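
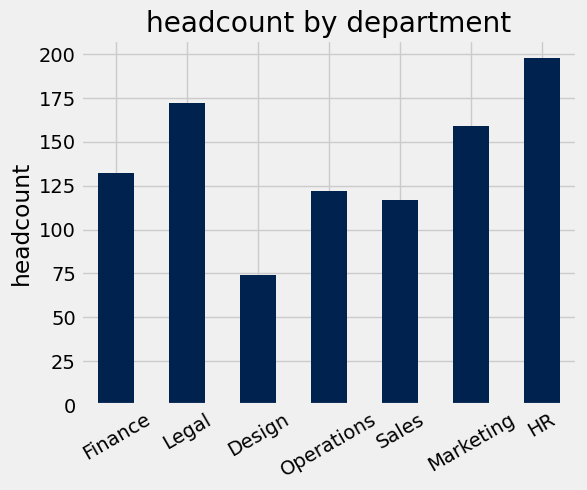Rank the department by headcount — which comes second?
Top 3: HR ≈ 200, Legal ≈ 180, Marketing ≈ 160.

Legal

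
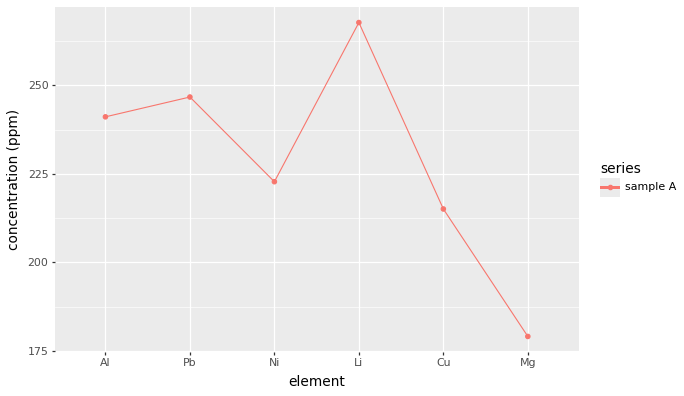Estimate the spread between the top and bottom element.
≈ 90

Max Li ≈ 270, min Mg ≈ 180; range ≈ 90.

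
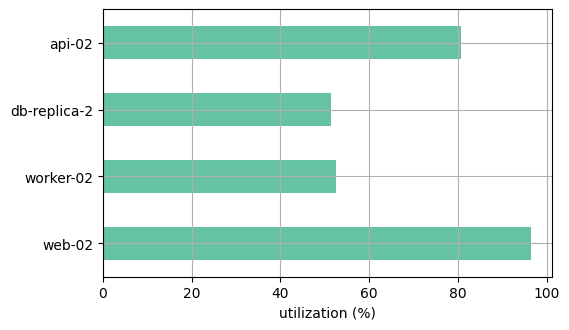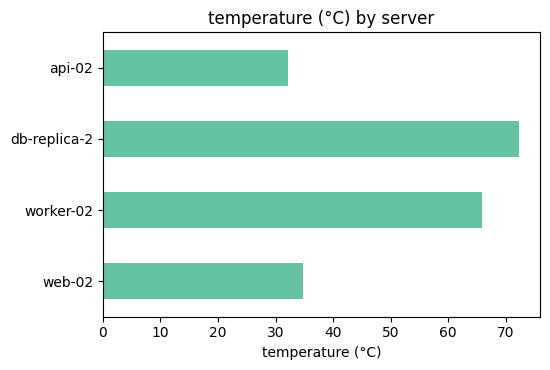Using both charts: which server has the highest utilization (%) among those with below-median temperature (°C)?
web-02

Chart 2 median temperature (°C) ≈ 50; below-median servers: web-02, api-02. Among those, web-02 has the highest utilization (%) (≈ 100).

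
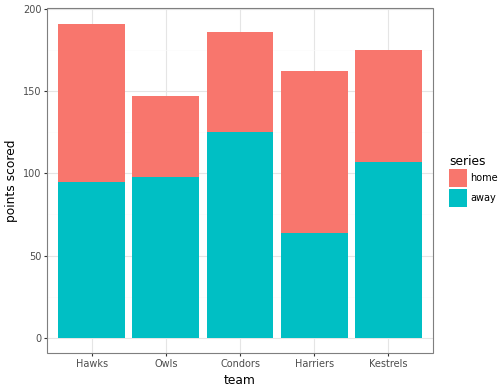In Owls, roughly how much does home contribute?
home top ≈ 140, bottom ≈ 100; segment ≈ 40.

≈ 40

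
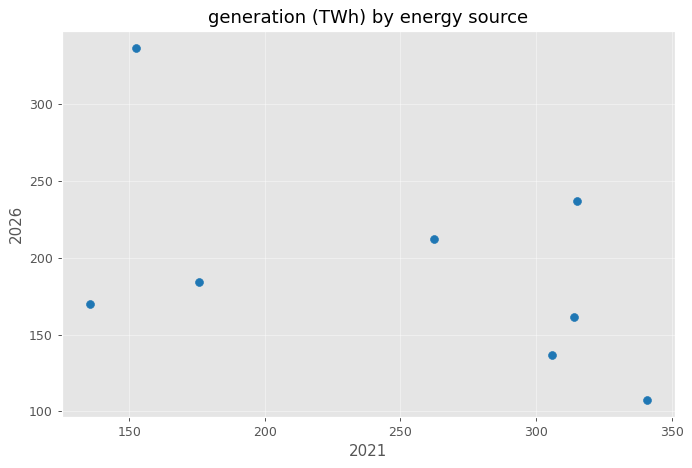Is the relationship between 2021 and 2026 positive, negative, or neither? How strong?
Points are negatively correlated; moderate (|r| ≈ 0.5).

negative, moderate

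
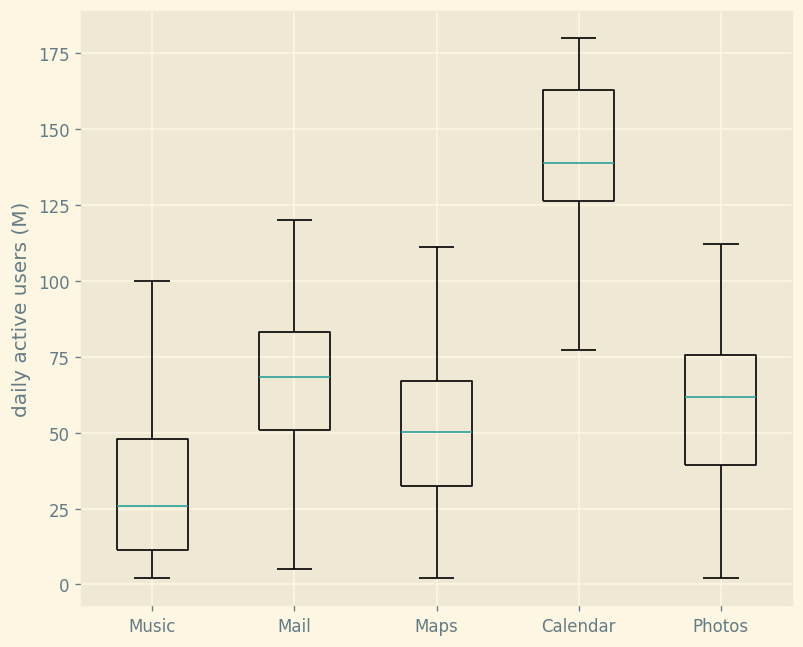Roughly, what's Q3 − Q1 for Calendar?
≈ 40

Q3 ≈ 160, Q1 ≈ 120; IQR ≈ 40.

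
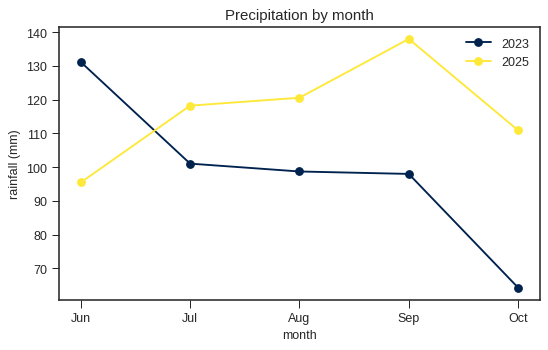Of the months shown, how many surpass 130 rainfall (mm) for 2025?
Above 130: Sep.

1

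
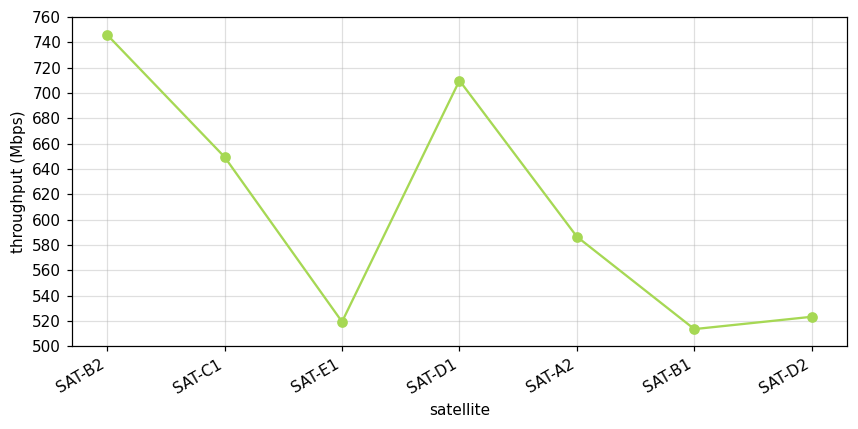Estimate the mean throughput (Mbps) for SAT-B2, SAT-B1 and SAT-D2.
≈ 593

(740 + 520 + 520) / 3 ≈ 593.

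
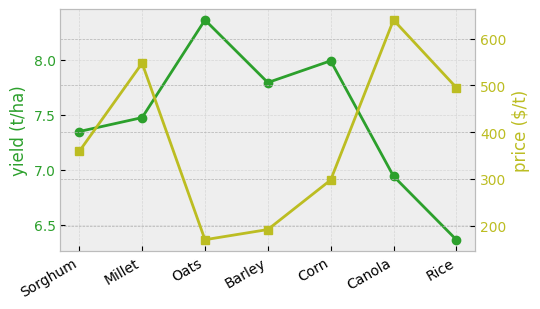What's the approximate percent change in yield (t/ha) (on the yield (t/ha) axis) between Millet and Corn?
≈ +8.1%

Millet ≈ 7.4, Corn ≈ 8.0; (8.0 − 7.4) / 7.4 ≈ +8.1%.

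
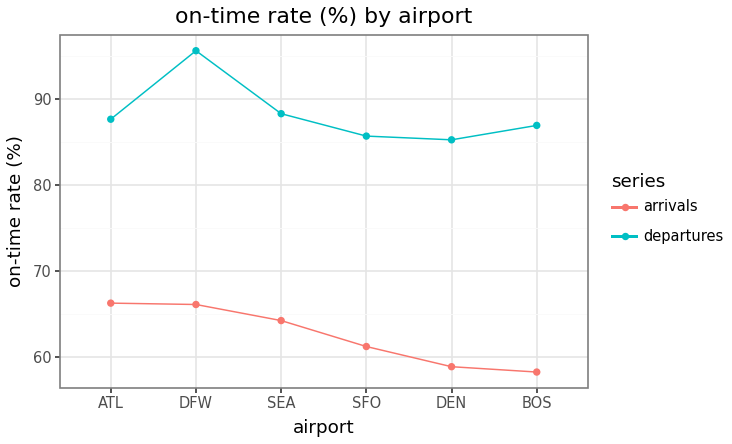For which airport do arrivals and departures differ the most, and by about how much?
DFW: arrivals ≈ 65, departures ≈ 95 → gap ≈ 30. Next-largest (BOS) is only ≈ 25.

DFW, ≈ 30 %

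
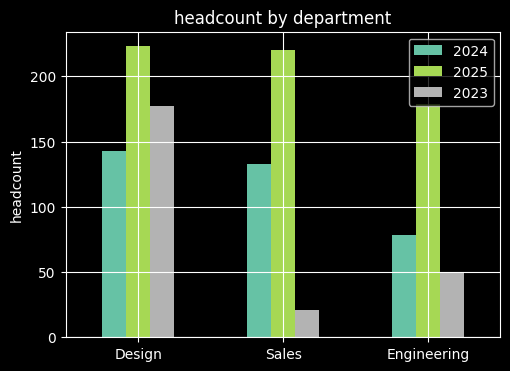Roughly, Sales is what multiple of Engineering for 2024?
≈ 1.75×

Sales ≈ 140, Engineering ≈ 80; 140/80 ≈ 1.75.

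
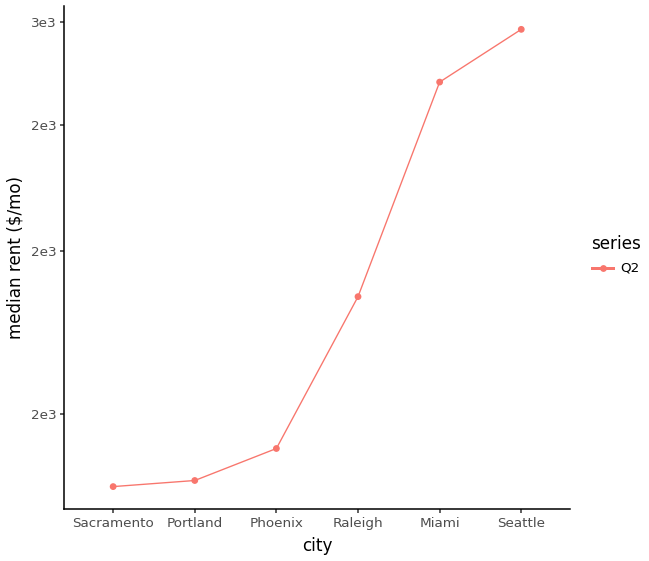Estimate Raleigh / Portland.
Raleigh ≈ 1800, Portland ≈ 1400; 1800/1400 ≈ 1.29.

≈ 1.29×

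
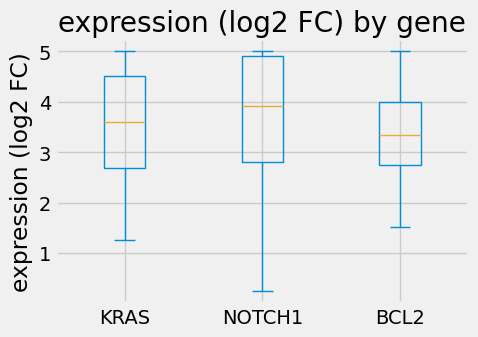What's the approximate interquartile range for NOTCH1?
Q3 ≈ 4.90, Q1 ≈ 2.80; IQR ≈ 2.10.

≈ 2.10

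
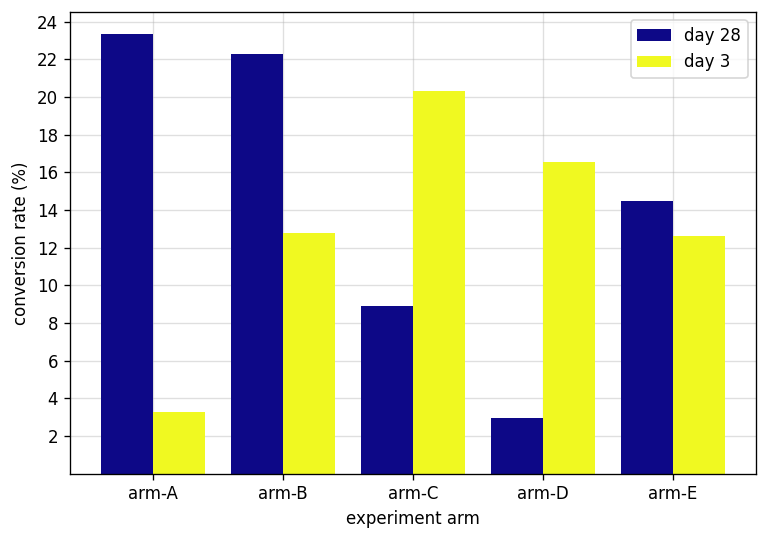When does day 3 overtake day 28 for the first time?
arm-B: day 3 ≈ 12 vs day 28 ≈ 22 (not yet); arm-C: day 3 ≈ 20 vs day 28 ≈ 8 (first crossover).

arm-C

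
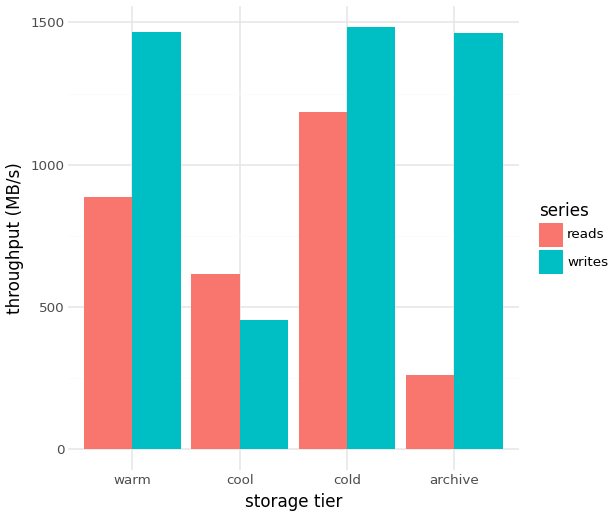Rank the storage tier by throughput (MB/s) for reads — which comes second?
Top 3 for reads: cold ≈ 1200, warm ≈ 800, cool ≈ 600.

warm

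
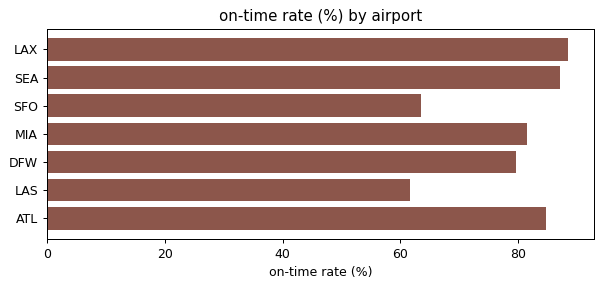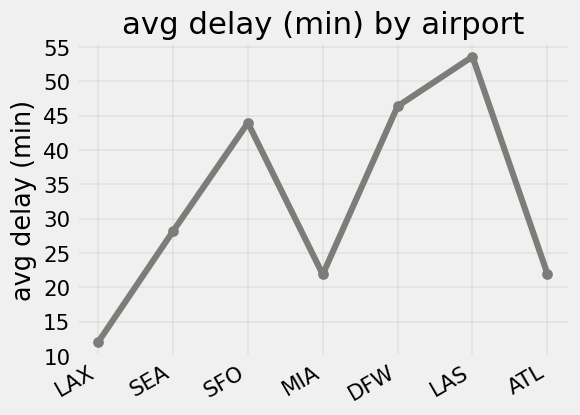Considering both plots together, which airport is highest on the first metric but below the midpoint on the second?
Chart 2 median avg delay (min) ≈ 30; below-median airports: LAX, MIA, ATL. Among those, LAX has the highest on-time rate (%) (≈ 90).

LAX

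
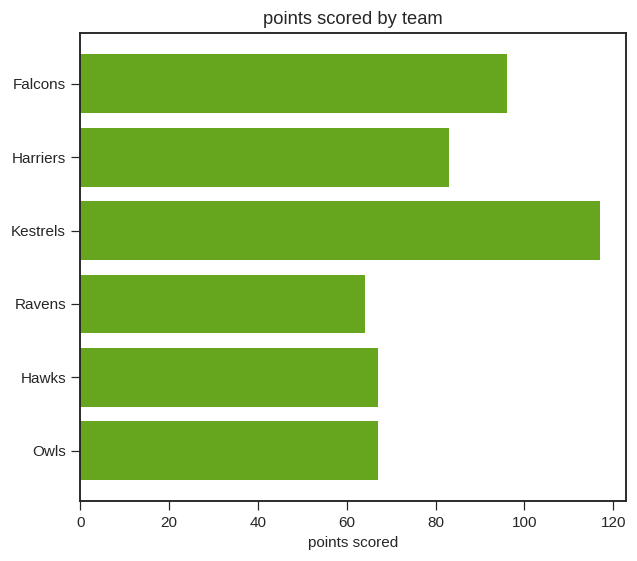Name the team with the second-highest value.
Top 3: Kestrels ≈ 120, Falcons ≈ 100, Harriers ≈ 80.

Falcons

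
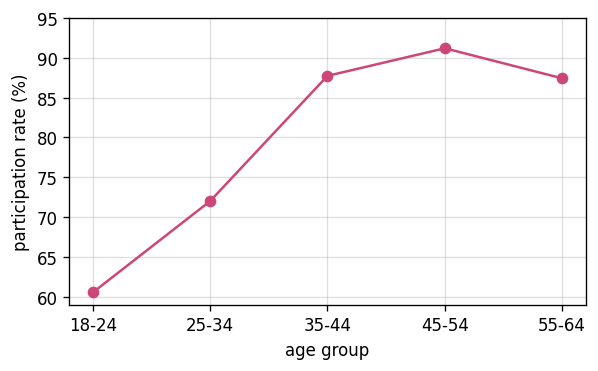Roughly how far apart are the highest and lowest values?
Max 45-54 ≈ 90, min 18-24 ≈ 60; range ≈ 30.

≈ 30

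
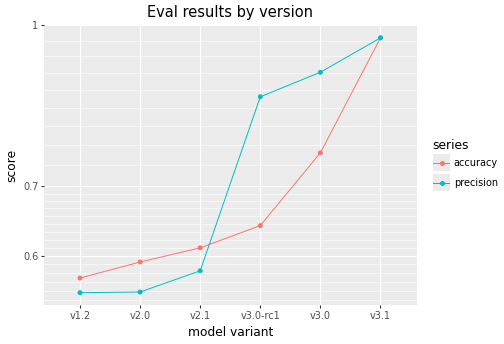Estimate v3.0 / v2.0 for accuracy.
v3.0 ≈ 0.75, v2.0 ≈ 0.60; 0.75/0.60 ≈ 1.25.

≈ 1.25×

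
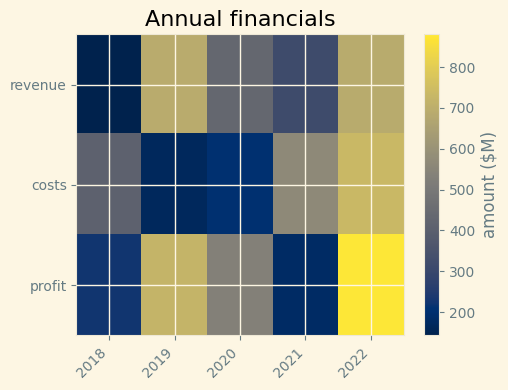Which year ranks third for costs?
2018

Top 4 for costs: 2022 ≈ 700, 2021 ≈ 600, 2018 ≈ 400, 2020 ≈ 200.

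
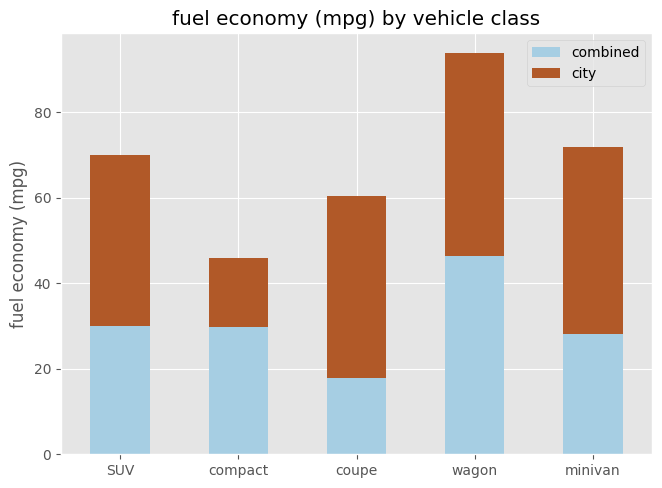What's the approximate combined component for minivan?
≈ 30

combined top ≈ 30, bottom ≈ 0; segment ≈ 30.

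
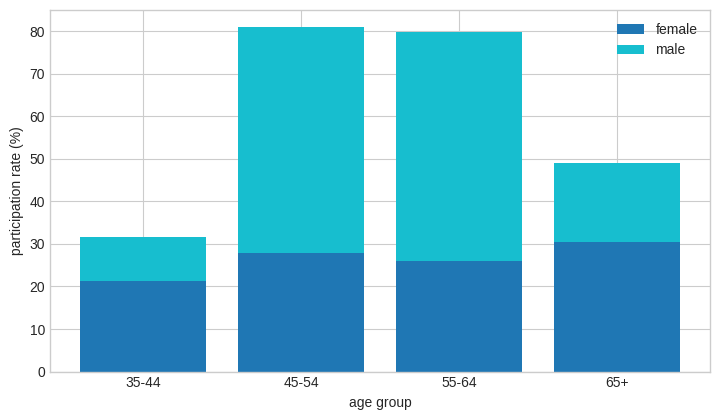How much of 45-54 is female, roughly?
female top ≈ 30, bottom ≈ 0; segment ≈ 30.

≈ 30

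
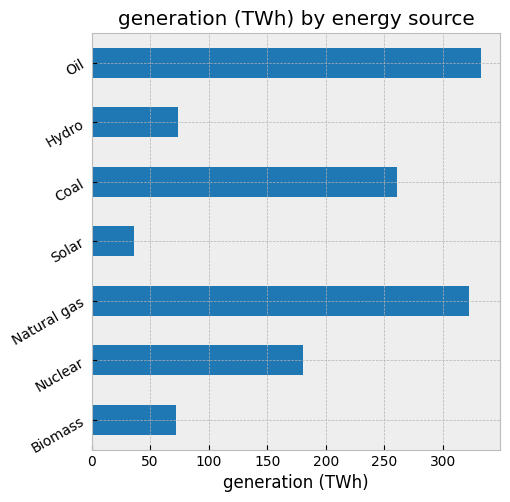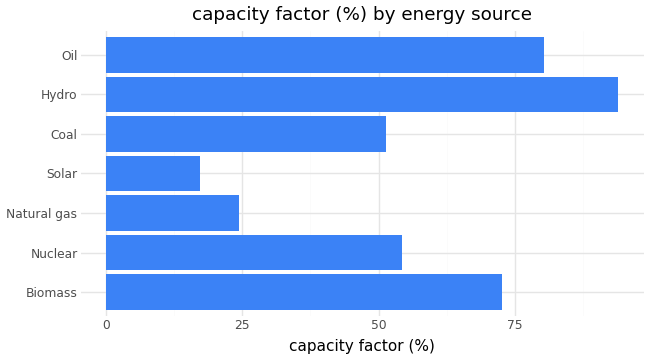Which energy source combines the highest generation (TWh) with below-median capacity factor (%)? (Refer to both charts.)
Chart 2 median capacity factor (%) ≈ 50; below-median energy sources: Natural gas, Solar, Coal. Among those, Natural gas has the highest generation (TWh) (≈ 300).

Natural gas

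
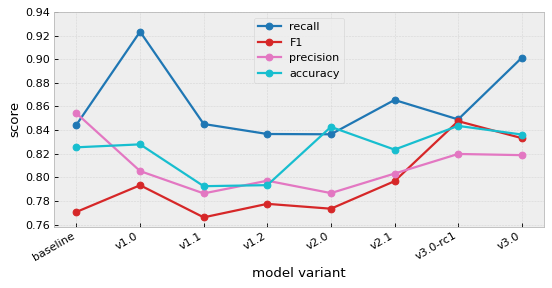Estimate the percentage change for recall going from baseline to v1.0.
baseline ≈ 0.84, v1.0 ≈ 0.92; (0.92 − 0.84) / 0.84 ≈ +9.5%.

≈ +9.5%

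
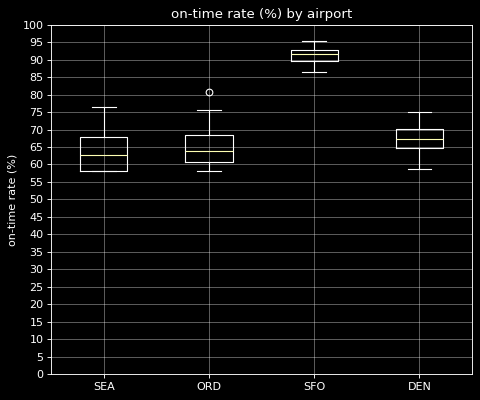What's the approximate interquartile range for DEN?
Q3 ≈ 70, Q1 ≈ 65; IQR ≈ 5.

≈ 5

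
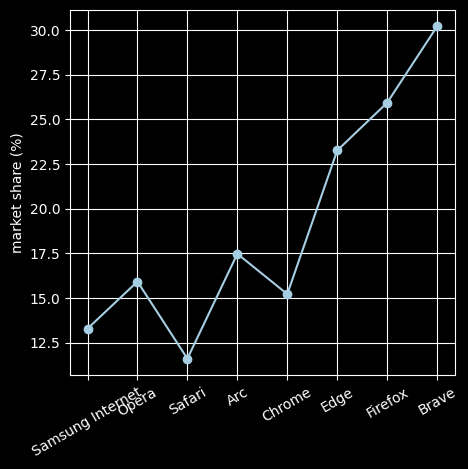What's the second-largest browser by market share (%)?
Top 3: Brave ≈ 30, Firefox ≈ 26, Edge ≈ 24.

Firefox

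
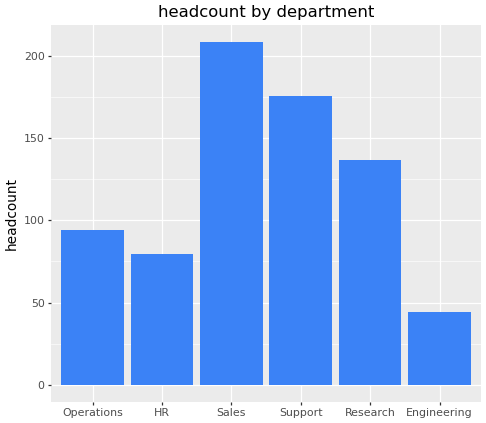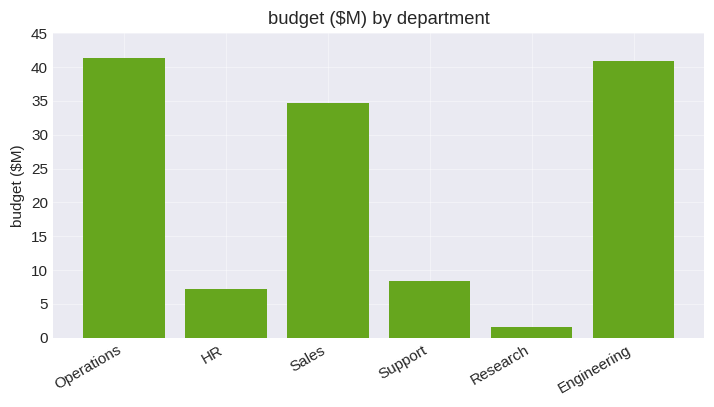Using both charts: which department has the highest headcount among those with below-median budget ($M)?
Support

Chart 2 median budget ($M) ≈ 20; below-median departments: HR, Support, Research. Among those, Support has the highest headcount (≈ 180).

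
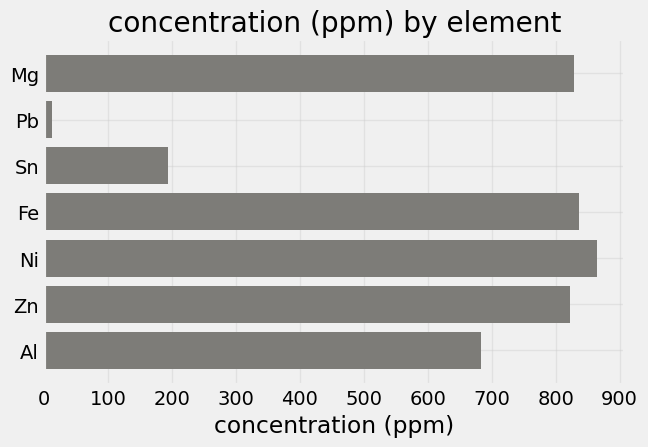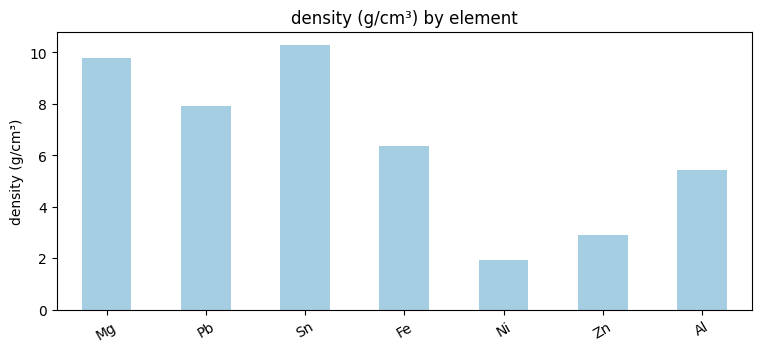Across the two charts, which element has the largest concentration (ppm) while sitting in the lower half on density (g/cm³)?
Chart 2 median density (g/cm³) ≈ 6; below-median elements: Ni, Zn, Al. Among those, Ni has the highest concentration (ppm) (≈ 900).

Ni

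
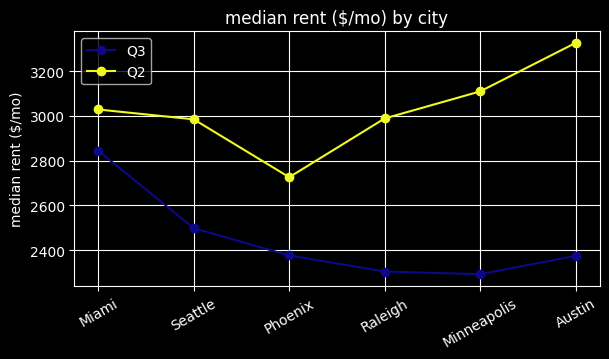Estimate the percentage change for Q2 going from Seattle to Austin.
≈ +10%

Seattle ≈ 3000, Austin ≈ 3300; (3300 − 3000) / 3000 ≈ +10%.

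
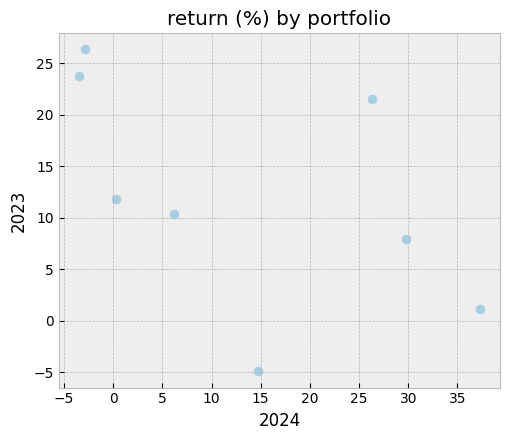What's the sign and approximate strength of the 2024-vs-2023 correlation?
Points are negatively correlated; moderate (|r| ≈ 0.5).

negative, moderate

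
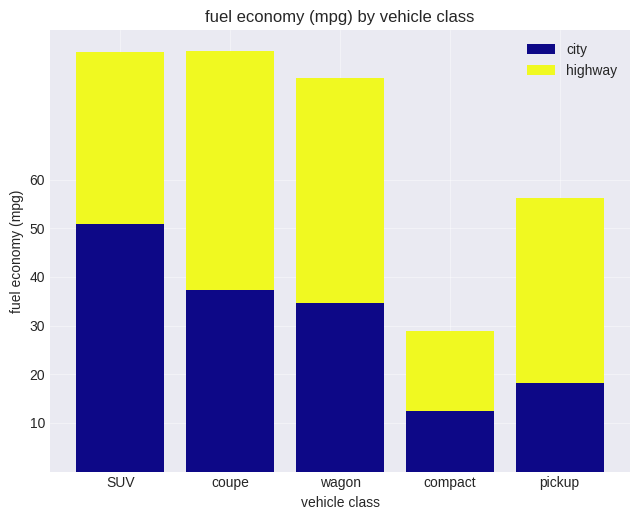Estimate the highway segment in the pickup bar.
highway top ≈ 60, bottom ≈ 20; segment ≈ 40.

≈ 40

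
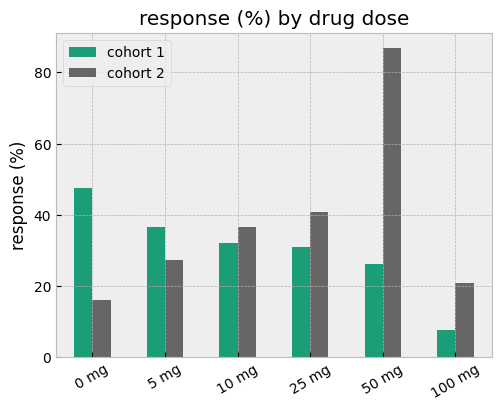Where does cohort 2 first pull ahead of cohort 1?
10 mg

5 mg: cohort 2 ≈ 30 vs cohort 1 ≈ 40 (not yet); 10 mg: cohort 2 ≈ 40 vs cohort 1 ≈ 30 (first crossover).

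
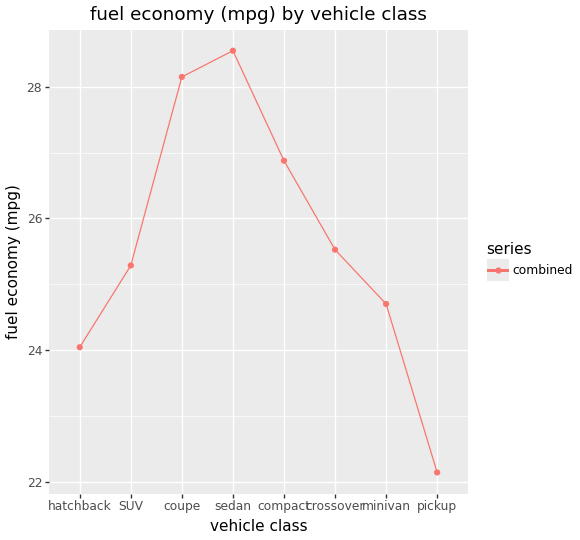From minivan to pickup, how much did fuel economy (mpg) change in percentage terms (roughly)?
≈ -12%

minivan ≈ 25, pickup ≈ 22; (22 − 25) / 25 ≈ -12%.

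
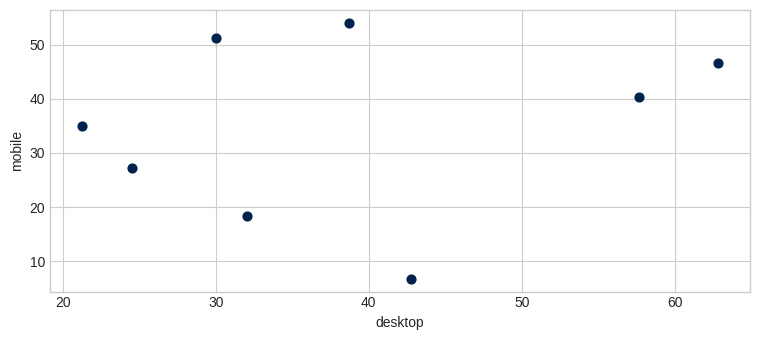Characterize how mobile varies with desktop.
no clear correlation

Points are roughly uncorrelated; weak (|r| ≈ 0.2).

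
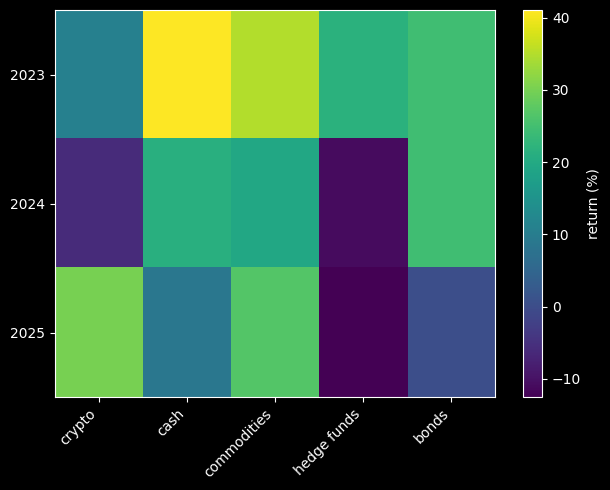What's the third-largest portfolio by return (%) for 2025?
Top 4 for 2025: crypto ≈ 30, commodities ≈ 25, cash ≈ 10, bonds ≈ 0.

cash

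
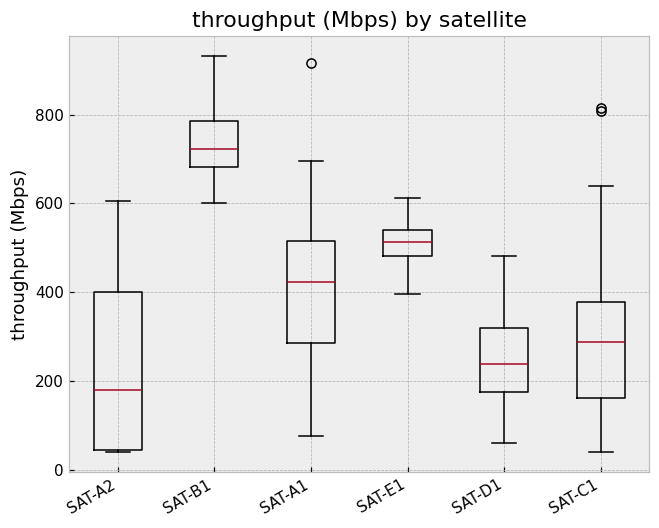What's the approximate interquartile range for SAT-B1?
≈ 100

Q3 ≈ 800, Q1 ≈ 700; IQR ≈ 100.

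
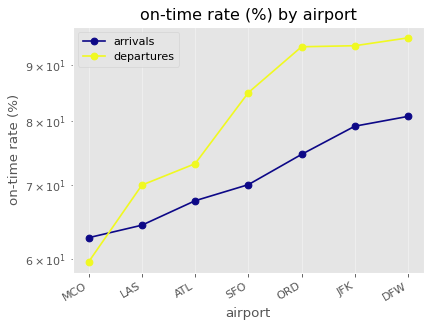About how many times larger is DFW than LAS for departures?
DFW ≈ 95, LAS ≈ 70; 95/70 ≈ 1.36.

≈ 1.36×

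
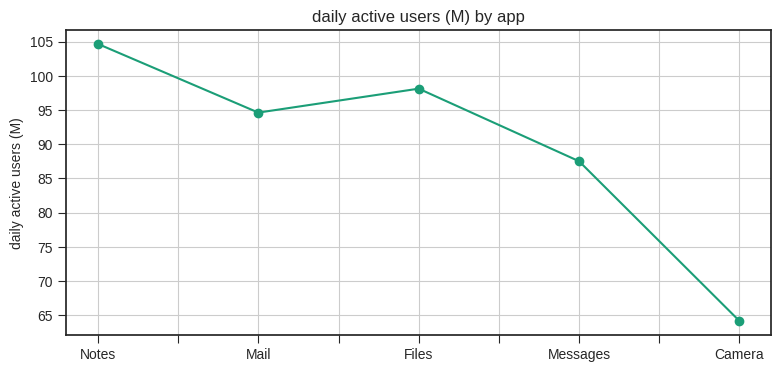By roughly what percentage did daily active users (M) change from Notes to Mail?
Notes ≈ 105, Mail ≈ 95; (95 − 105) / 105 ≈ -9.5%.

≈ -9.5%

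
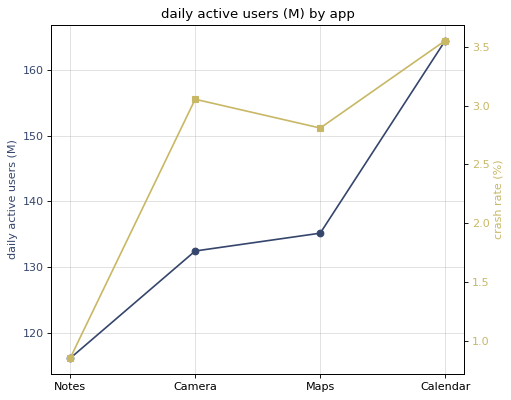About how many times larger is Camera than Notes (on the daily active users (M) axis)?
Camera ≈ 130, Notes ≈ 115; 130/115 ≈ 1.13.

≈ 1.13×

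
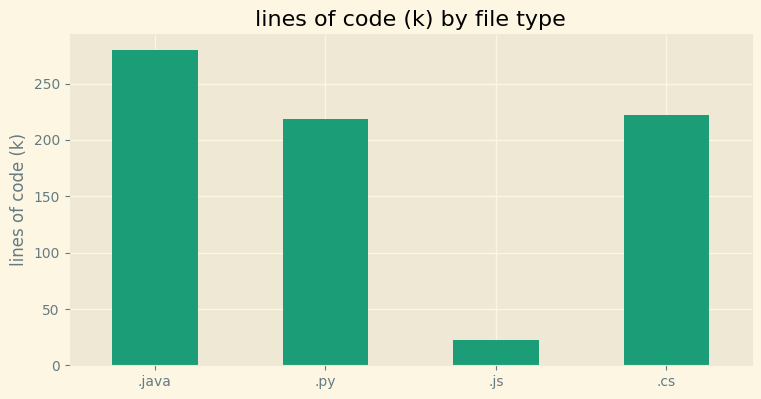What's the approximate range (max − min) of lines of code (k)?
≈ 250

Max .java ≈ 275, min .js ≈ 25; range ≈ 250.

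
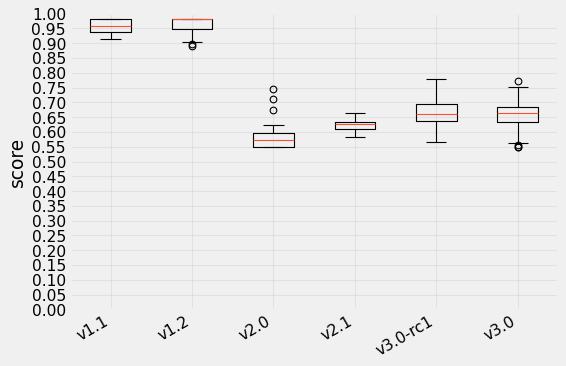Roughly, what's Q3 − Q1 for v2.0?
≈ 0.05

Q3 ≈ 0.60, Q1 ≈ 0.55; IQR ≈ 0.05.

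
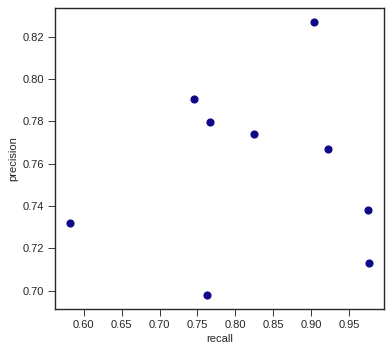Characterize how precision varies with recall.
Points are roughly uncorrelated; weak (|r| ≈ 0.1).

no clear correlation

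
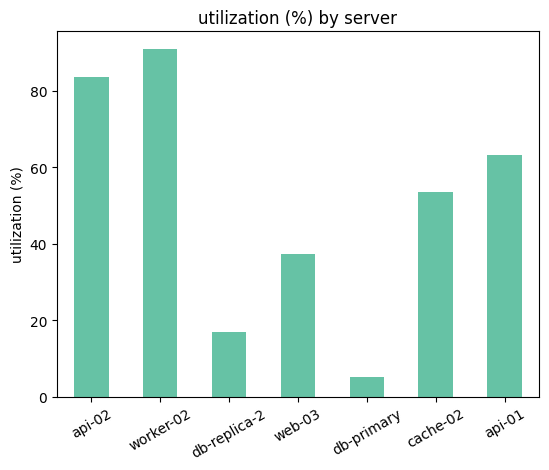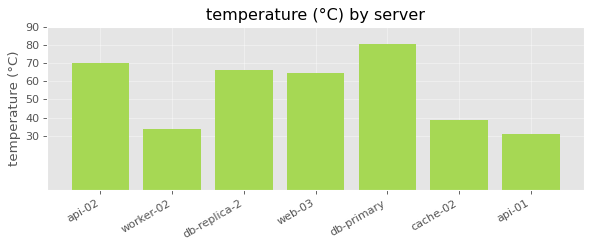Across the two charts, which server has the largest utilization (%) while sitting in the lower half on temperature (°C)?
Chart 2 median temperature (°C) ≈ 60; below-median servers: worker-02, cache-02, api-01. Among those, worker-02 has the highest utilization (%) (≈ 90).

worker-02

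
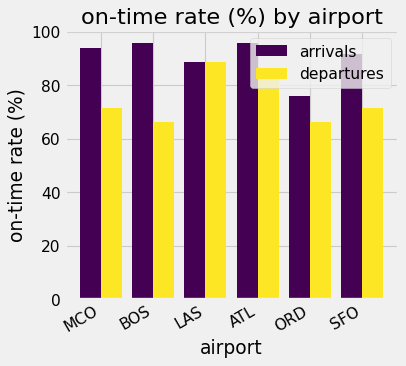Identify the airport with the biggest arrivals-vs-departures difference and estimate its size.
BOS, ≈ 30 %

BOS: arrivals ≈ 100, departures ≈ 70 → gap ≈ 30. Next-largest (MCO) is only ≈ 20.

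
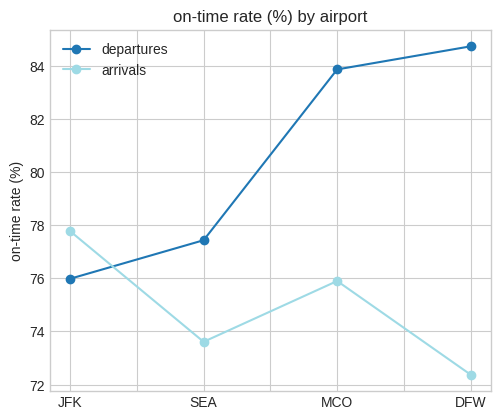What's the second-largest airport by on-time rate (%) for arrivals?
Top 3 for arrivals: JFK ≈ 78, MCO ≈ 76, SEA ≈ 74.

MCO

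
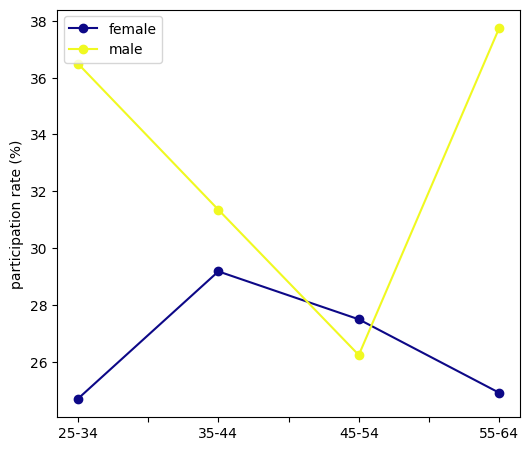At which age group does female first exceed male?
35-44: female ≈ 30 vs male ≈ 32 (not yet); 45-54: female ≈ 28 vs male ≈ 26 (first crossover).

45-54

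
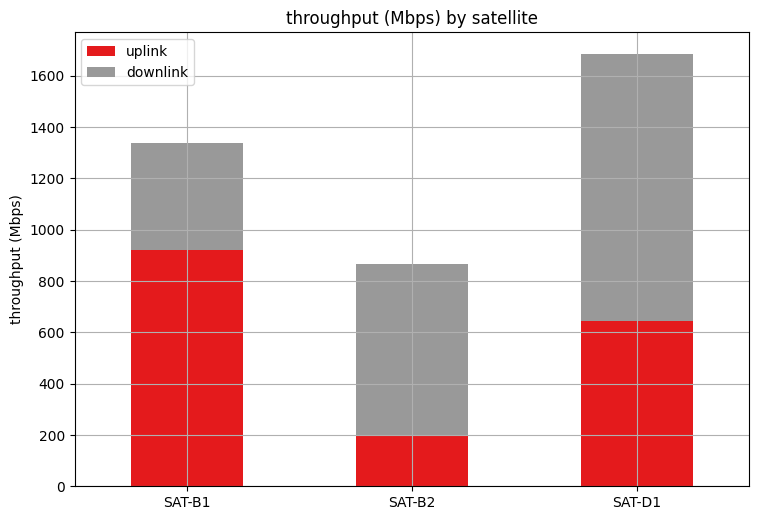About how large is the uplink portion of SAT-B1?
≈ 1000

uplink top ≈ 1000, bottom ≈ 0; segment ≈ 1000.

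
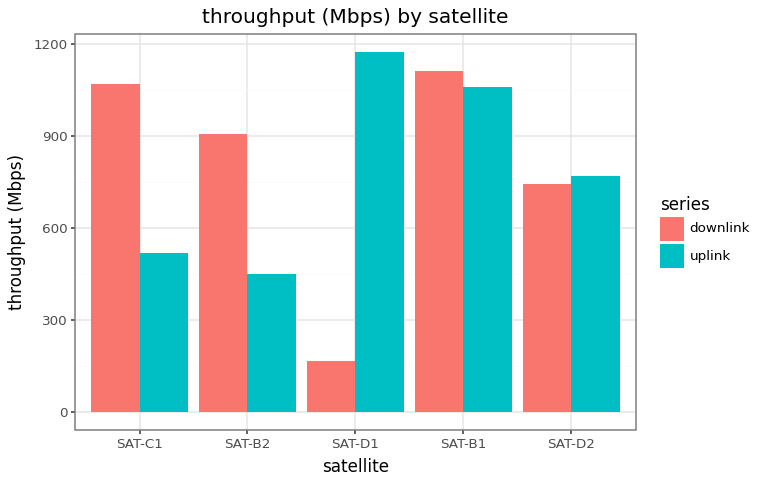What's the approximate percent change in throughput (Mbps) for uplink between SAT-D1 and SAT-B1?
SAT-D1 ≈ 1200, SAT-B1 ≈ 1100; (1100 − 1200) / 1200 ≈ -8.3%.

≈ -8.3%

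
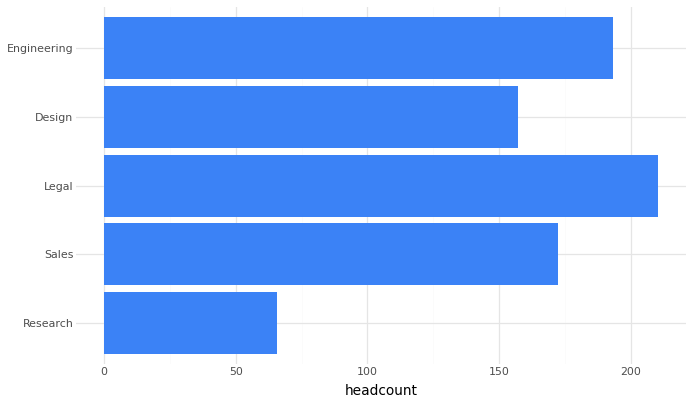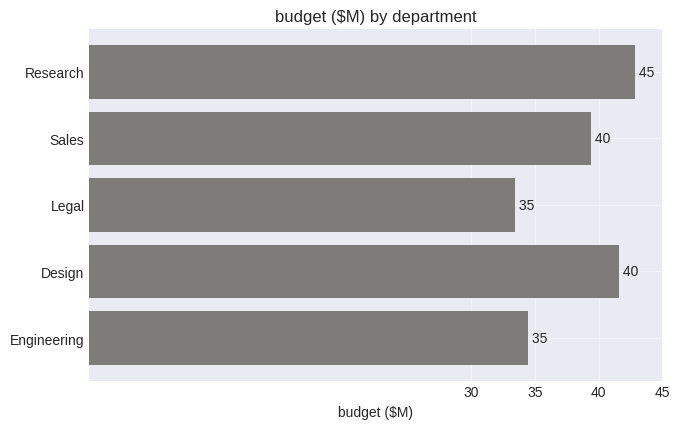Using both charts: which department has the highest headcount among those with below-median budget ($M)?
Chart 2 median budget ($M) ≈ 40; below-median departments: Legal, Engineering. Among those, Legal has the highest headcount (≈ 220).

Legal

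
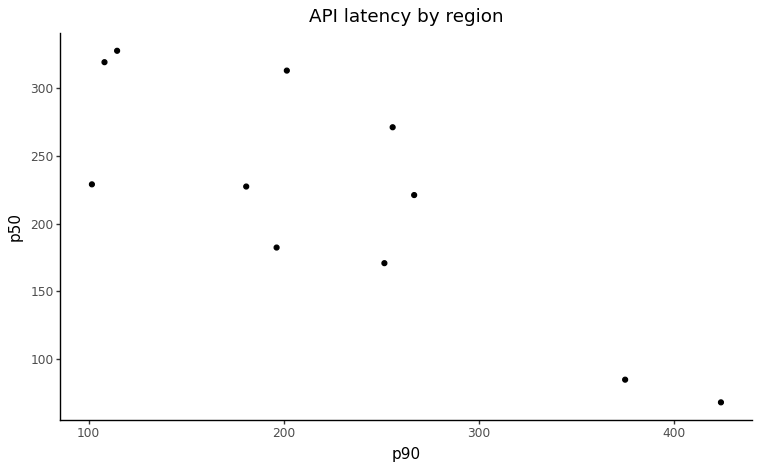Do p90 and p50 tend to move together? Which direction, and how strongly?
negative, strong

Points are negatively correlated; strong (|r| ≈ 0.8).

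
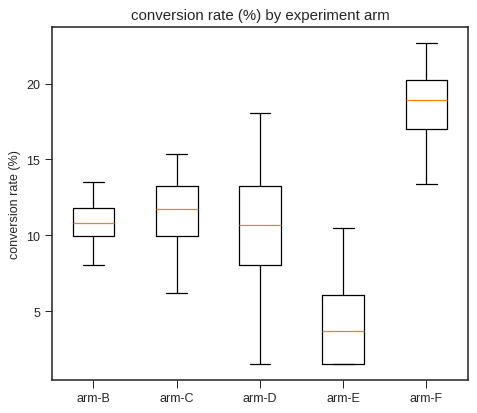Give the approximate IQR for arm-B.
Q3 ≈ 12, Q1 ≈ 10; IQR ≈ 2.

≈ 2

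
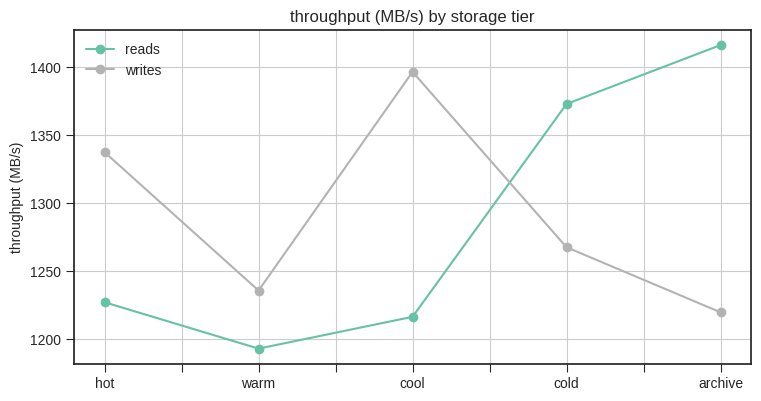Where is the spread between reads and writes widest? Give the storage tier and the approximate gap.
archive, ≈ 200 MB/s

archive: reads ≈ 1420, writes ≈ 1220 → gap ≈ 200. Next-largest (cool) is only ≈ 180.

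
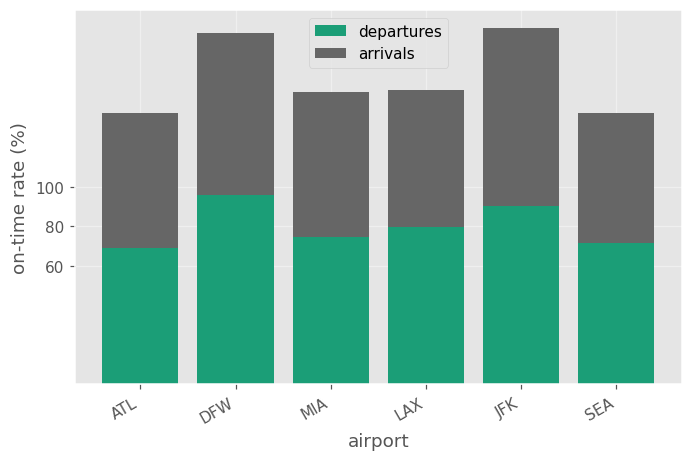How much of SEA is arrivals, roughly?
arrivals top ≈ 140, bottom ≈ 80; segment ≈ 60.

≈ 60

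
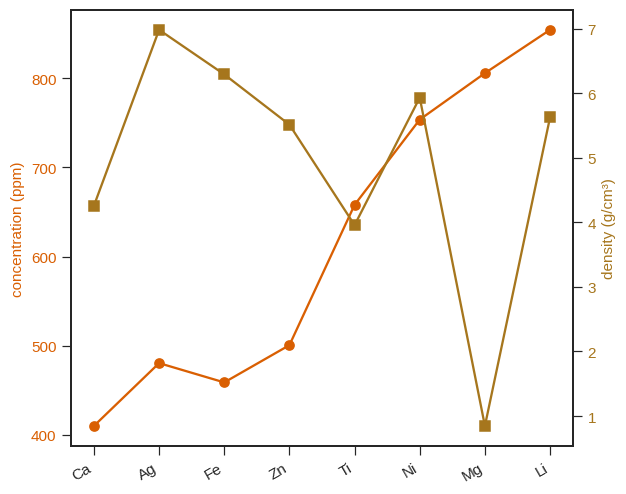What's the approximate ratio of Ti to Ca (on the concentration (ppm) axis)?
≈ 1.62×

Ti ≈ 650, Ca ≈ 400; 650/400 ≈ 1.62.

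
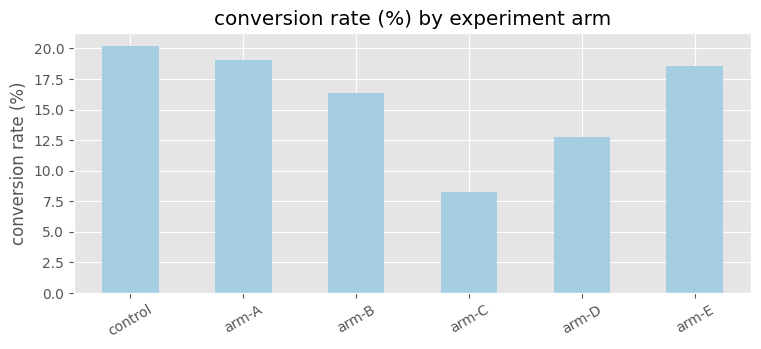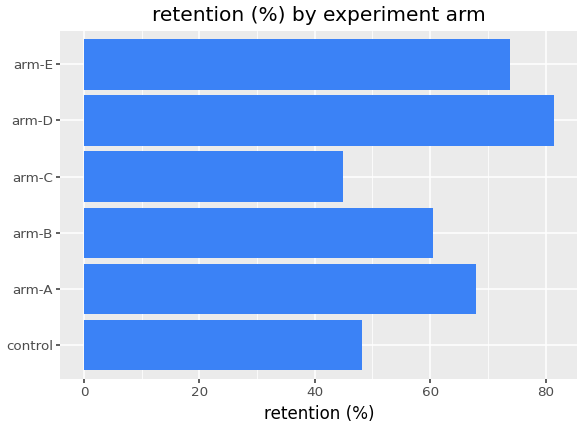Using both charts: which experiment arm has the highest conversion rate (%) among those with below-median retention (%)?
Chart 2 median retention (%) ≈ 60; below-median experiment arms: control, arm-B, arm-C. Among those, control has the highest conversion rate (%) (≈ 20).

control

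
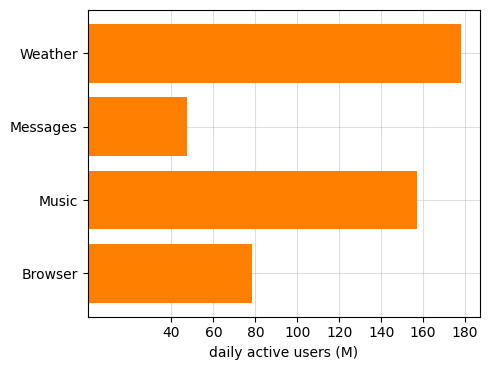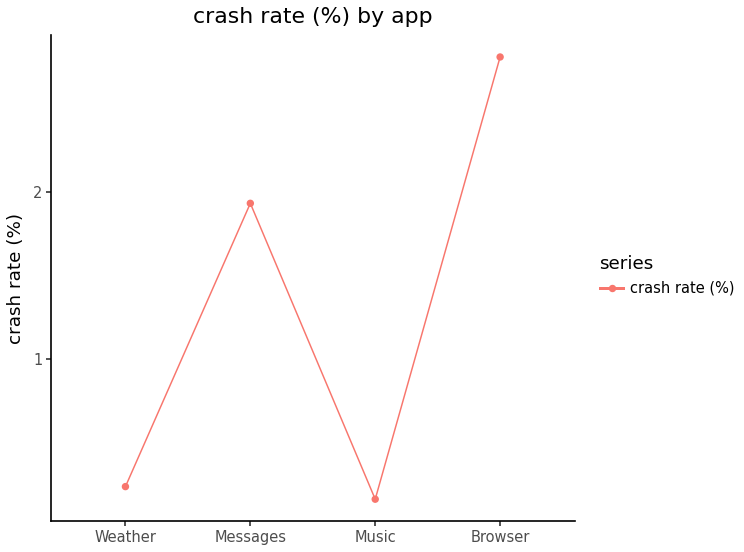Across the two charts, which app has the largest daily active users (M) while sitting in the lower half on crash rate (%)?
Chart 2 median crash rate (%) ≈ 1; below-median apps: Weather, Music. Among those, Weather has the highest daily active users (M) (≈ 180).

Weather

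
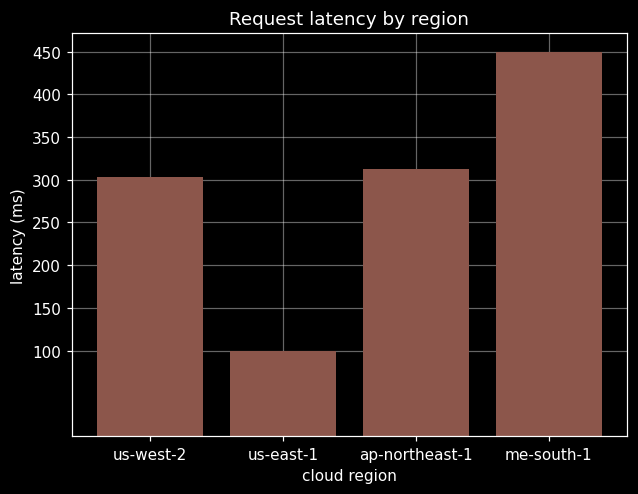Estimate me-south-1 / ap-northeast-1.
≈ 1.5×

me-south-1 ≈ 450, ap-northeast-1 ≈ 300; 450/300 ≈ 1.5.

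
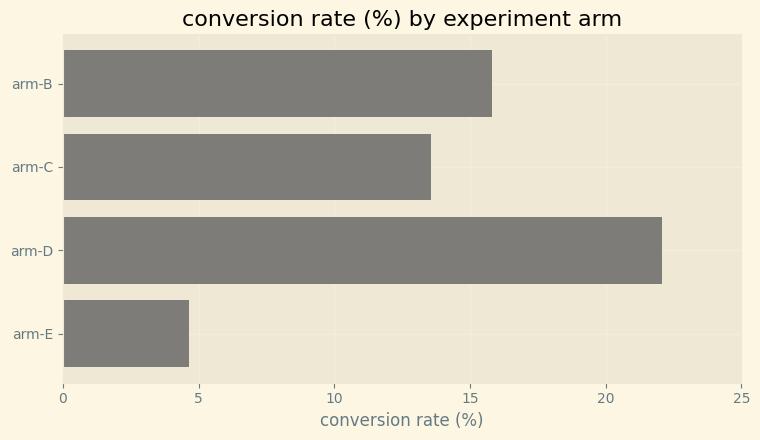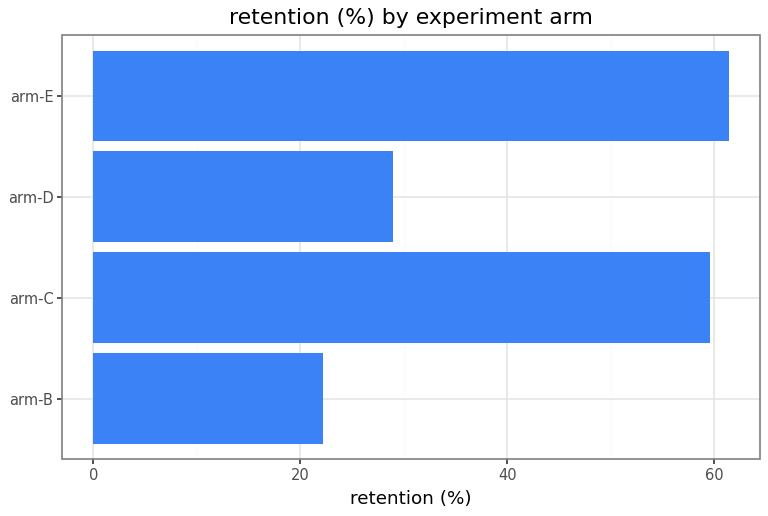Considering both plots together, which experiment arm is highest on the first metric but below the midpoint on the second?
arm-D

Chart 2 median retention (%) ≈ 40; below-median experiment arms: arm-B, arm-D. Among those, arm-D has the highest conversion rate (%) (≈ 20).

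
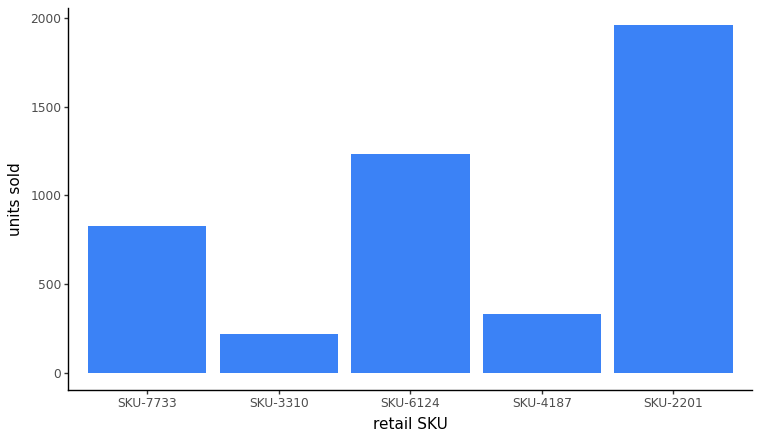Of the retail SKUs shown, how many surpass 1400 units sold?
1

Above 1400: SKU-2201.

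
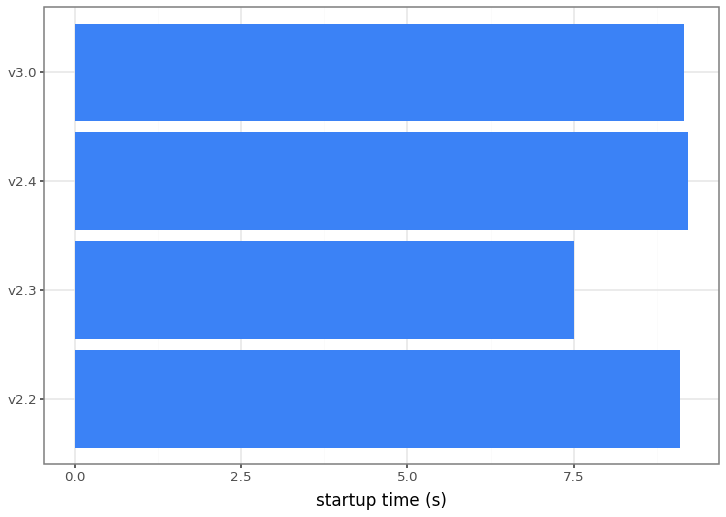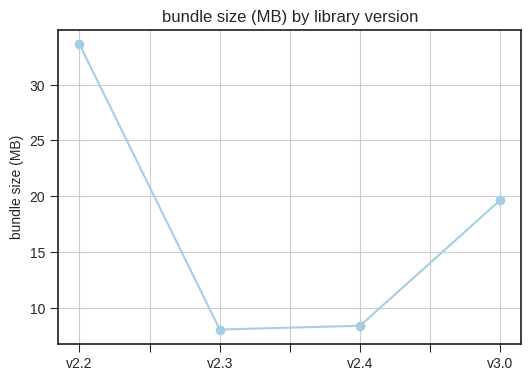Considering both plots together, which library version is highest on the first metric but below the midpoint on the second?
Chart 2 median bundle size (MB) ≈ 15; below-median library versions: v2.3, v2.4. Among those, v2.4 has the highest startup time (s) (≈ 9).

v2.4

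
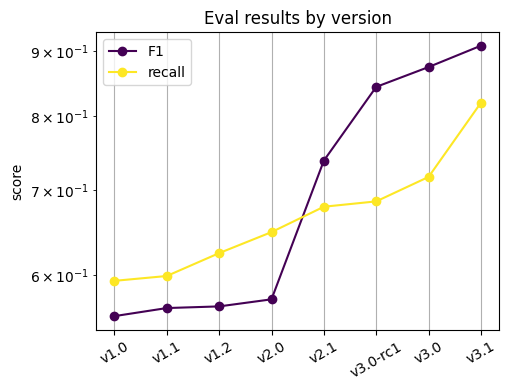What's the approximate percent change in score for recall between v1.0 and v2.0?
v1.0 ≈ 0.60, v2.0 ≈ 0.65; (0.65 − 0.60) / 0.60 ≈ +8.3%.

≈ +8.3%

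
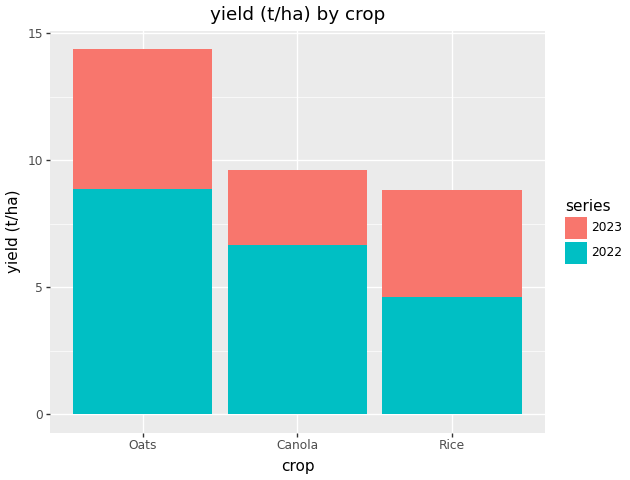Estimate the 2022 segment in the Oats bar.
2022 top ≈ 8, bottom ≈ 0; segment ≈ 8.

≈ 8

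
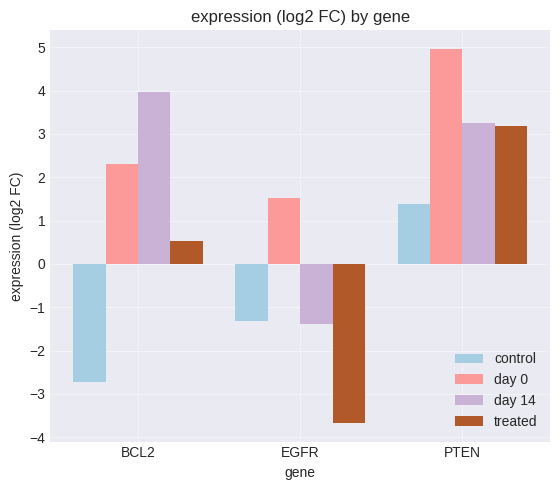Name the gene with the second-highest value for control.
EGFR

Top 3 for control: PTEN ≈ 1, EGFR ≈ -1, BCL2 ≈ -3.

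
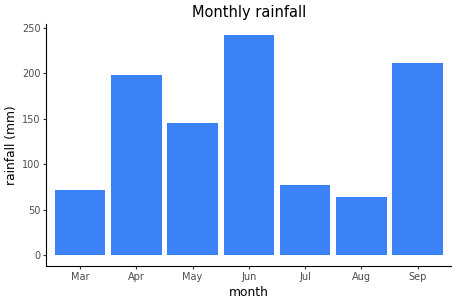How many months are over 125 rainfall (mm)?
4

Above 125: Apr, May, Jun, Sep.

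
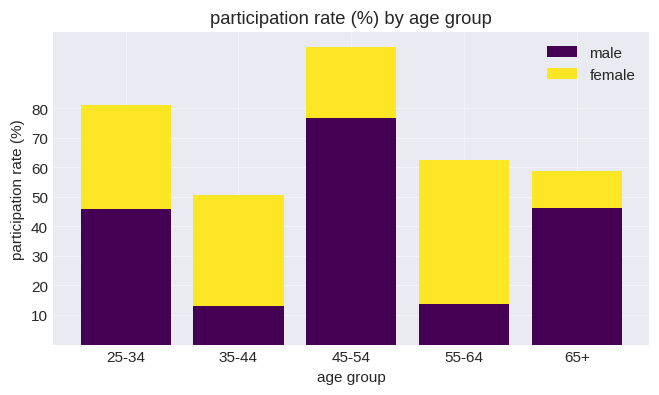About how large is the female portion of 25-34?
female top ≈ 80, bottom ≈ 50; segment ≈ 30.

≈ 30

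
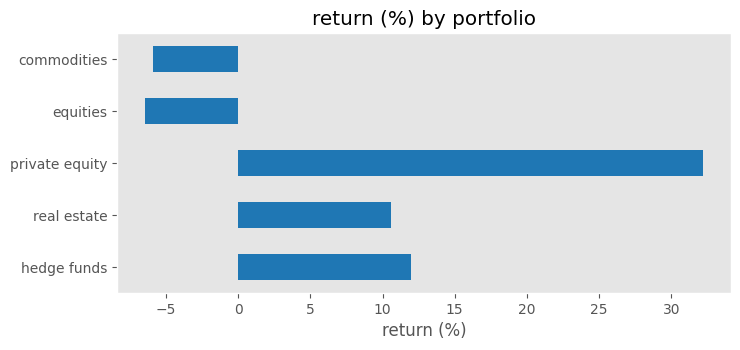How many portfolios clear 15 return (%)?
Above 15: private equity.

1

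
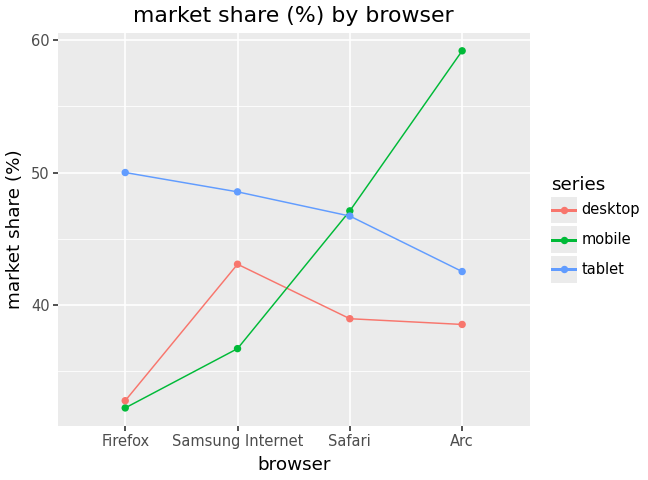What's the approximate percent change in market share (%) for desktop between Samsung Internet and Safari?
Samsung Internet ≈ 45, Safari ≈ 40; (40 − 45) / 45 ≈ -11.1%.

≈ -11.1%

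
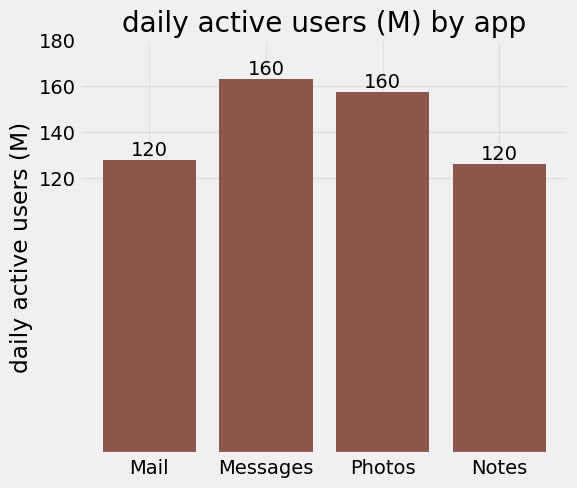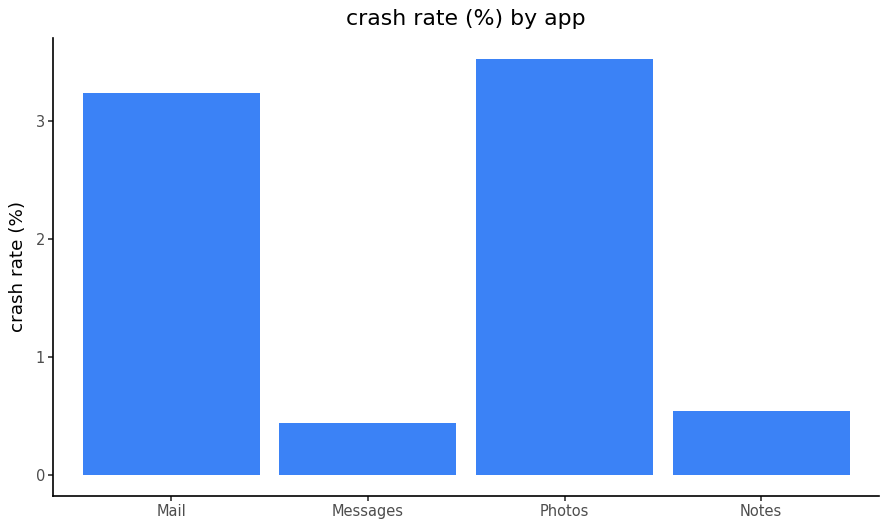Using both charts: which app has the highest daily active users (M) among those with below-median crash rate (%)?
Chart 2 median crash rate (%) ≈ 2; below-median apps: Messages, Notes. Among those, Messages has the highest daily active users (M) (≈ 160).

Messages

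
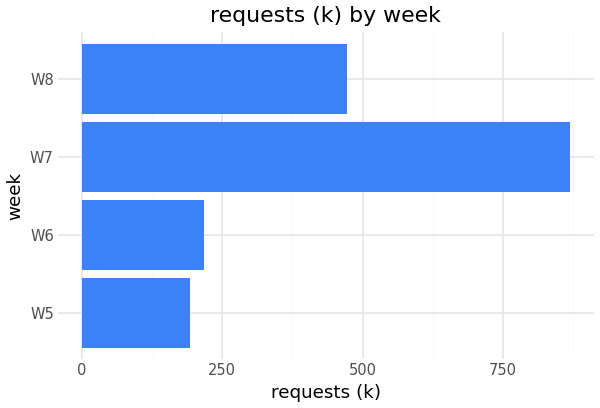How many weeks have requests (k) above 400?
Above 400: W7, W8.

2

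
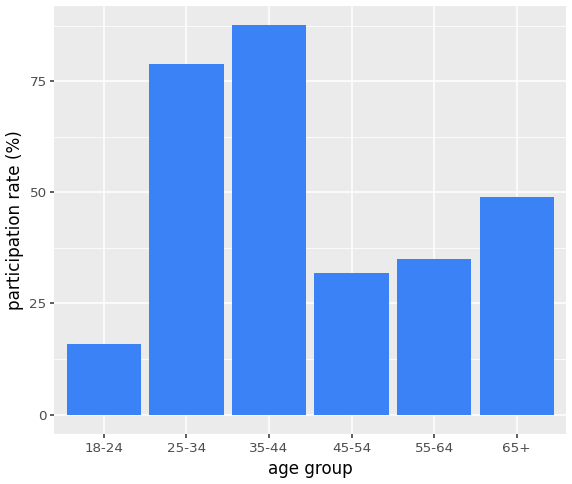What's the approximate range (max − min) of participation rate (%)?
≈ 70

Max 35-44 ≈ 90, min 18-24 ≈ 20; range ≈ 70.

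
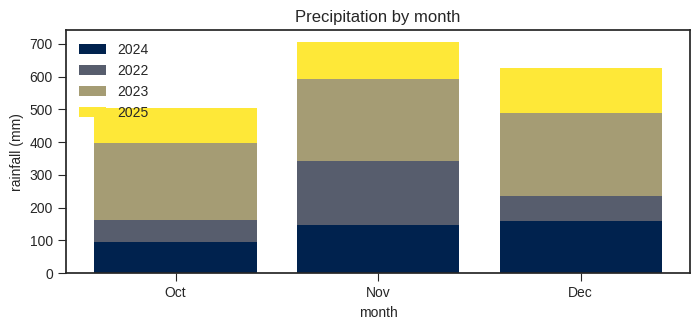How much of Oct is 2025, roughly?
≈ 100

2025 top ≈ 500, bottom ≈ 400; segment ≈ 100.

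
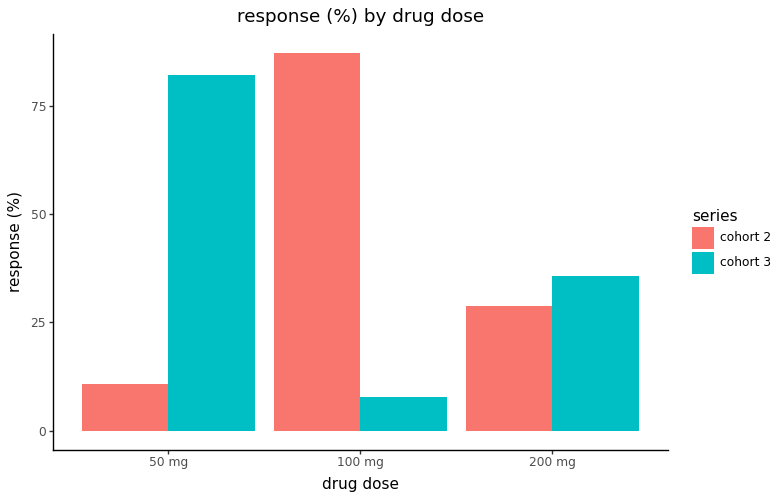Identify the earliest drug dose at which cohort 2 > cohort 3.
100 mg

50 mg: cohort 2 ≈ 10 vs cohort 3 ≈ 80 (not yet); 100 mg: cohort 2 ≈ 90 vs cohort 3 ≈ 10 (first crossover).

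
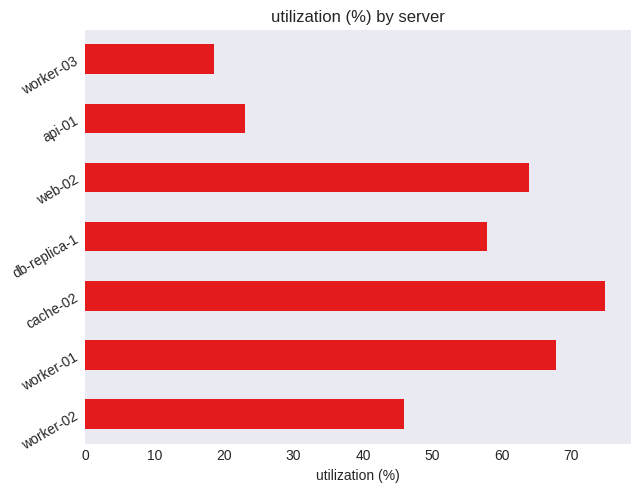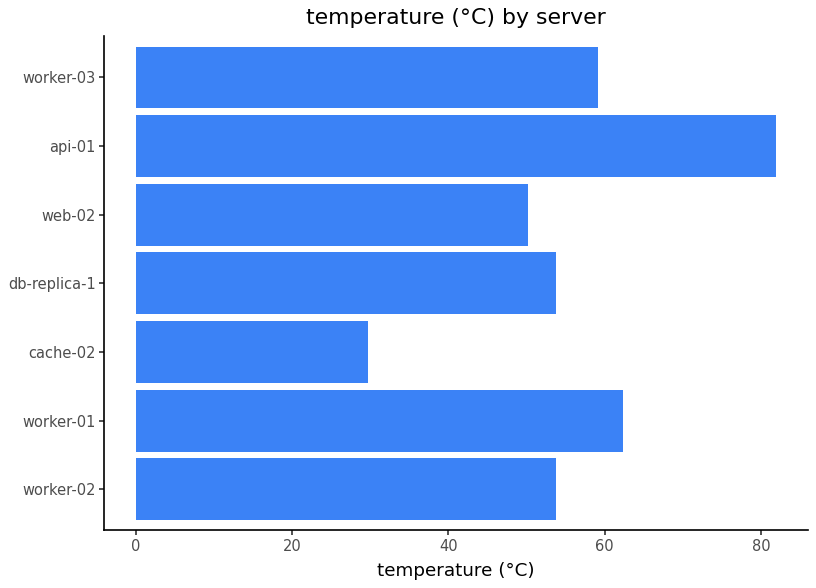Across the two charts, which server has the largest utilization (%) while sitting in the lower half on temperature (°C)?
cache-02

Chart 2 median temperature (°C) ≈ 50; below-median servers: worker-02, cache-02, web-02. Among those, cache-02 has the highest utilization (%) (≈ 70).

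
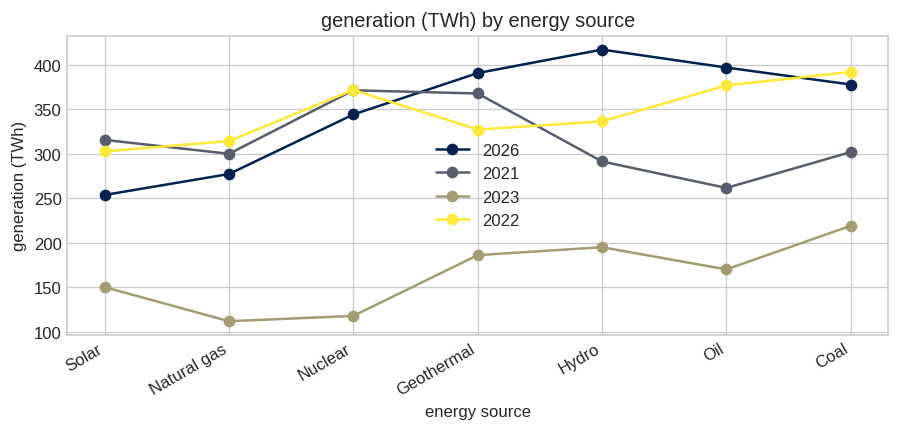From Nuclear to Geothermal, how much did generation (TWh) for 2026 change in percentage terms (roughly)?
≈ +14.3%

Nuclear ≈ 350, Geothermal ≈ 400; (400 − 350) / 350 ≈ +14.3%.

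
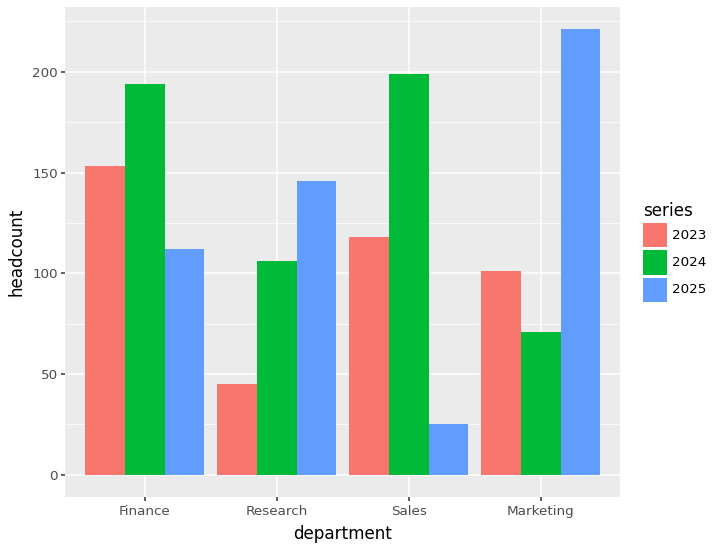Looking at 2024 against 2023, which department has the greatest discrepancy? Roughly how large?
Sales: 2024 ≈ 200, 2023 ≈ 120 → gap ≈ 80. Next-largest (Research) is only ≈ 60.

Sales, ≈ 80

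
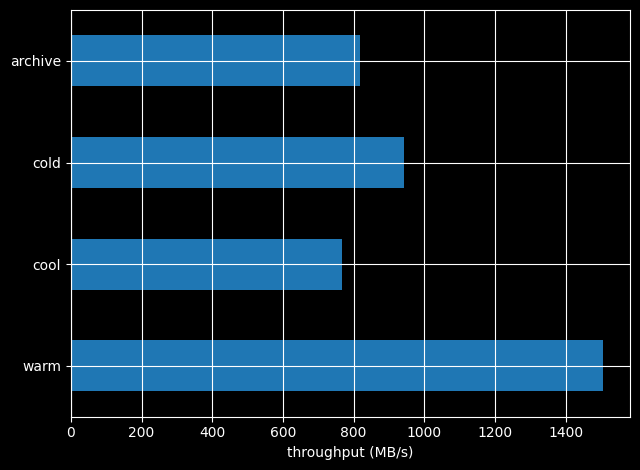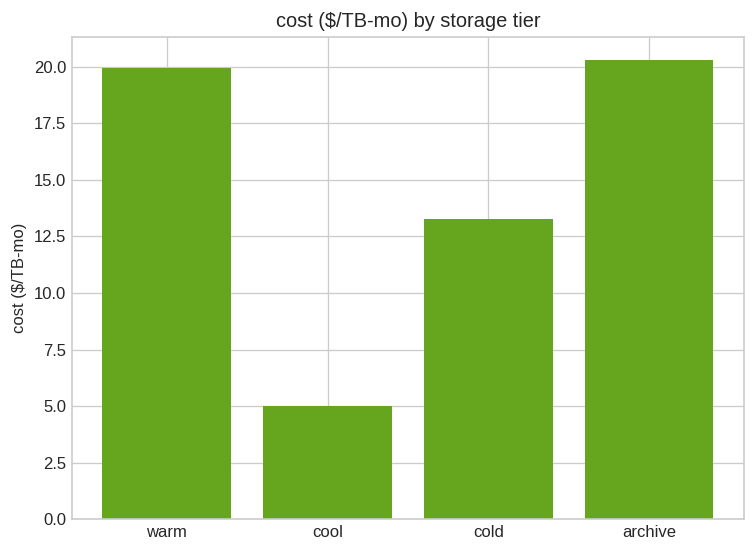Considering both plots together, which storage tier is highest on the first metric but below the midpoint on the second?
Chart 2 median cost ($/TB-mo) ≈ 16; below-median storage tiers: cool, cold. Among those, cold has the highest throughput (MB/s) (≈ 1000).

cold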